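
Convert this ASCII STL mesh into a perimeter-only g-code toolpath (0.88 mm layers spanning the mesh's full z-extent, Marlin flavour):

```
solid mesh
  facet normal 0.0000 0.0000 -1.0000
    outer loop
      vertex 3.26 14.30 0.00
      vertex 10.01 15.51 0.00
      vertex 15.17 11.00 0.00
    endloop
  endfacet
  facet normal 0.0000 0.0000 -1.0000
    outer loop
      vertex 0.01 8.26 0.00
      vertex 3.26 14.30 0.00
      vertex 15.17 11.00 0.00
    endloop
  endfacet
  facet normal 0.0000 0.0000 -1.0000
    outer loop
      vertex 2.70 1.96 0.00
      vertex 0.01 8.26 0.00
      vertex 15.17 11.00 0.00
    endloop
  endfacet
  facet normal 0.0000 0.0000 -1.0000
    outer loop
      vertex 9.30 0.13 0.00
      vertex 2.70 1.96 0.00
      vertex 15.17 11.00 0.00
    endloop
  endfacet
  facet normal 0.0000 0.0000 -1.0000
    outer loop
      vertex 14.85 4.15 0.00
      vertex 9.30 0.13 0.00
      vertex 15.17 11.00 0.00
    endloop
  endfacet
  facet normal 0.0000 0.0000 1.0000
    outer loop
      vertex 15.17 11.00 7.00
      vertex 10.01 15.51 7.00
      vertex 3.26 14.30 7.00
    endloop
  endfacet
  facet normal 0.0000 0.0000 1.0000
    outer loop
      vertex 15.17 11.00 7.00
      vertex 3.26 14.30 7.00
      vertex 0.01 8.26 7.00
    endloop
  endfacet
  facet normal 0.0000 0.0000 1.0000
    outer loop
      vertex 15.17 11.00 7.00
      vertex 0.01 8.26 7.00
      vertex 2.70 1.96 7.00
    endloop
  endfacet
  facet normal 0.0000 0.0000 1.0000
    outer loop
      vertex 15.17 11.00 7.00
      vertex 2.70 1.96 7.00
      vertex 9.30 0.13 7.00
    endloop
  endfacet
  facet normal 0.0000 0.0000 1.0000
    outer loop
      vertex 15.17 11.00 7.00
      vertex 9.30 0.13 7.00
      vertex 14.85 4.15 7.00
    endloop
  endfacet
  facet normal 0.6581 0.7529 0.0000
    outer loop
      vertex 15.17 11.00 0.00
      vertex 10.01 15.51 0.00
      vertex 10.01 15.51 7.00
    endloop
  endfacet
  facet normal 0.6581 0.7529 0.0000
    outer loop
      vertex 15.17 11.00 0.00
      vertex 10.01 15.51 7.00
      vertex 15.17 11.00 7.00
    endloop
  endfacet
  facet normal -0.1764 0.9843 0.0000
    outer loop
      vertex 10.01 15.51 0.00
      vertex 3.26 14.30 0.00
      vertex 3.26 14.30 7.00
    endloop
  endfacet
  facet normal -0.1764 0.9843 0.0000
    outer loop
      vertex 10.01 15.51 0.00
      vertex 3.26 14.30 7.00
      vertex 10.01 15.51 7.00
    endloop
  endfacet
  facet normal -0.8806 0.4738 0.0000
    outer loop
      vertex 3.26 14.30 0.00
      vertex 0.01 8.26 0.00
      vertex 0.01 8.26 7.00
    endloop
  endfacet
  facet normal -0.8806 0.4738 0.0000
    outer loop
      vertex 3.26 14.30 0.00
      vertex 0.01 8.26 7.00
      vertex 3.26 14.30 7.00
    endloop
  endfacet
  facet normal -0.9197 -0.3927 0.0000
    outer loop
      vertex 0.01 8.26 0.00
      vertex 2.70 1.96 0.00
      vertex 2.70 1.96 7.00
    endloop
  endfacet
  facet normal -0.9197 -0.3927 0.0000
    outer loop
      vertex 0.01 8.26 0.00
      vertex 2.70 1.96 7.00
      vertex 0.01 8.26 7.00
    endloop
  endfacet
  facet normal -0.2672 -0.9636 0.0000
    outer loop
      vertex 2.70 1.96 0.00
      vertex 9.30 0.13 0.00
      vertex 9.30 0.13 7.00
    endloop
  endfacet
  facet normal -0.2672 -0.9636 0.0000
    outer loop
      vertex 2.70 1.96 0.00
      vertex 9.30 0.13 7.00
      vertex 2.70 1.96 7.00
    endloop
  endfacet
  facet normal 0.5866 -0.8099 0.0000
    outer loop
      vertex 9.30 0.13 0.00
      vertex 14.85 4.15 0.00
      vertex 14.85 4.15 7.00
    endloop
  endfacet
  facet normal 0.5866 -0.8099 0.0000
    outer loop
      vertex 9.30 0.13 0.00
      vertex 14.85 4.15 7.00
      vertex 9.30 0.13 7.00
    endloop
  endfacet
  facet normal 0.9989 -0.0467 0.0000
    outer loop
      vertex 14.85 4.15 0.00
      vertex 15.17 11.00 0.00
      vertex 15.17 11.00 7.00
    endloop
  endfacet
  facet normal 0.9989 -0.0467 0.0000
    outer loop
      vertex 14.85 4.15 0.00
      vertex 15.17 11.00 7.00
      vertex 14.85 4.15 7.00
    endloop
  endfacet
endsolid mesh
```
; perimeter-only toolpath
G21 ; units = mm
G90 ; absolute positioning
G28 ; home
; layer 1
G0 Z0.88
G0 X15.17 Y11.00
G1 X10.01 Y15.51
G1 X3.26 Y14.30
G1 X0.01 Y8.26
G1 X2.70 Y1.96
G1 X9.30 Y0.13
G1 X14.85 Y4.15
G1 X15.17 Y11.00
; layer 2
G0 Z1.75
G0 X15.17 Y11.00
G1 X10.01 Y15.51
G1 X3.26 Y14.30
G1 X0.01 Y8.26
G1 X2.70 Y1.96
G1 X9.30 Y0.13
G1 X14.85 Y4.15
G1 X15.17 Y11.00
; layer 3
G0 Z2.62
G0 X15.17 Y11.00
G1 X10.01 Y15.51
G1 X3.26 Y14.30
G1 X0.01 Y8.26
G1 X2.70 Y1.96
G1 X9.30 Y0.13
G1 X14.85 Y4.15
G1 X15.17 Y11.00
; layer 4
G0 Z3.50
G0 X15.17 Y11.00
G1 X10.01 Y15.51
G1 X3.26 Y14.30
G1 X0.01 Y8.26
G1 X2.70 Y1.96
G1 X9.30 Y0.13
G1 X14.85 Y4.15
G1 X15.17 Y11.00
; layer 5
G0 Z4.38
G0 X15.17 Y11.00
G1 X10.01 Y15.51
G1 X3.26 Y14.30
G1 X0.01 Y8.26
G1 X2.70 Y1.96
G1 X9.30 Y0.13
G1 X14.85 Y4.15
G1 X15.17 Y11.00
; layer 6
G0 Z5.25
G0 X15.17 Y11.00
G1 X10.01 Y15.51
G1 X3.26 Y14.30
G1 X0.01 Y8.26
G1 X2.70 Y1.96
G1 X9.30 Y0.13
G1 X14.85 Y4.15
G1 X15.17 Y11.00
; layer 7
G0 Z6.12
G0 X15.17 Y11.00
G1 X10.01 Y15.51
G1 X3.26 Y14.30
G1 X0.01 Y8.26
G1 X2.70 Y1.96
G1 X9.30 Y0.13
G1 X14.85 Y4.15
G1 X15.17 Y11.00
; layer 8
G0 Z7.00
G0 X15.17 Y11.00
G1 X10.01 Y15.51
G1 X3.26 Y14.30
G1 X0.01 Y8.26
G1 X2.70 Y1.96
G1 X9.30 Y0.13
G1 X14.85 Y4.15
G1 X15.17 Y11.00
M2 ; end

The solid is a regular 7-sided prism (a cylinder approximated with 7 flat sides), circumscribed radius ≈ 7.9 mm, height ≈ 7 mm. Slicing at Δz = 0.88 mm — 8 equal slices spanning the solid's height, so layer i sits at z = i·h/8 — gives 8 non-empty perimeters. Each is a 7-segment closed polygon; G0 lifts to the layer z and rapids to the start vertex, then G1 traces the edges.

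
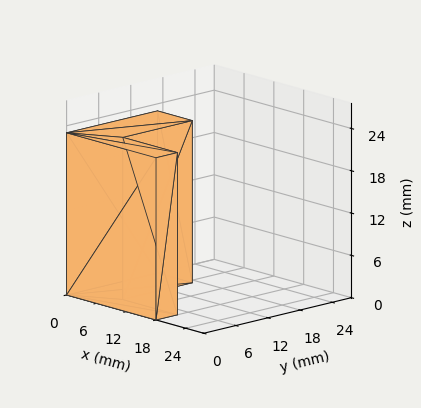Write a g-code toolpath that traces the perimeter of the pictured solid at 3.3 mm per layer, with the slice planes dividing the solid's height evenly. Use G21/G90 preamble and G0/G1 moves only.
Reading the render: the shape is an L-shaped prism: outer 18 × 17 mm, arm thicknesses ≈ 4 mm (horizontal) and 7 mm (vertical), extruded 23 mm in z (dimensions read to the nearest mm from the axis ticks). For the g-code, the solid's height is divided into equal slices at the stated Δz and each level perimeter traced with G1 moves after a G0 lift.

; perimeter-only toolpath
G21 ; units = mm
G90 ; absolute positioning
G28 ; home
; layer 1
G0 Z3.3
G0 X0.0 Y0.0
G1 X18.0 Y0.0
G1 X18.0 Y4.0
G1 X7.0 Y4.0
G1 X7.0 Y17.0
G1 X0.0 Y17.0
G1 X0.0 Y0.0
; layer 2
G0 Z6.6
G0 X0.0 Y0.0
G1 X18.0 Y0.0
G1 X18.0 Y4.0
G1 X7.0 Y4.0
G1 X7.0 Y17.0
G1 X0.0 Y17.0
G1 X0.0 Y0.0
; layer 3
G0 Z9.9
G0 X0.0 Y0.0
G1 X18.0 Y0.0
G1 X18.0 Y4.0
G1 X7.0 Y4.0
G1 X7.0 Y17.0
G1 X0.0 Y17.0
G1 X0.0 Y0.0
; layer 4
G0 Z13.1
G0 X0.0 Y0.0
G1 X18.0 Y0.0
G1 X18.0 Y4.0
G1 X7.0 Y4.0
G1 X7.0 Y17.0
G1 X0.0 Y17.0
G1 X0.0 Y0.0
; layer 5
G0 Z16.4
G0 X0.0 Y0.0
G1 X18.0 Y0.0
G1 X18.0 Y4.0
G1 X7.0 Y4.0
G1 X7.0 Y17.0
G1 X0.0 Y17.0
G1 X0.0 Y0.0
; layer 6
G0 Z19.7
G0 X0.0 Y0.0
G1 X18.0 Y0.0
G1 X18.0 Y4.0
G1 X7.0 Y4.0
G1 X7.0 Y17.0
G1 X0.0 Y17.0
G1 X0.0 Y0.0
; layer 7
G0 Z23.0
G0 X0.0 Y0.0
G1 X18.0 Y0.0
G1 X18.0 Y4.0
G1 X7.0 Y4.0
G1 X7.0 Y17.0
G1 X0.0 Y17.0
G1 X0.0 Y0.0
M2 ; end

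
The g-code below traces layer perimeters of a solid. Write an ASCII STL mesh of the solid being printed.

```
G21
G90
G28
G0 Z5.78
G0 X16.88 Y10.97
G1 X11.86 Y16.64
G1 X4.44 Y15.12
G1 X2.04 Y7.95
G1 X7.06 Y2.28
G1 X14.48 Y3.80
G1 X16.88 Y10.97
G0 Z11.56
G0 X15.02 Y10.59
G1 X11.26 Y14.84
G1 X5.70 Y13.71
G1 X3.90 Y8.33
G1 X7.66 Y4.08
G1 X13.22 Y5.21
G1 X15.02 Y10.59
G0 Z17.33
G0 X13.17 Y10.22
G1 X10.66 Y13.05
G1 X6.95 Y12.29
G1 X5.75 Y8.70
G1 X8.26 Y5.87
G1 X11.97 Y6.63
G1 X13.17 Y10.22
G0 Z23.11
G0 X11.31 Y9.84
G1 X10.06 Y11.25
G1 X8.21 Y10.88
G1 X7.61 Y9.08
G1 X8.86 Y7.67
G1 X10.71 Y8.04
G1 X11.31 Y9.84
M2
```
solid part
  facet normal 0.0000 0.0000 -1.0000
    outer loop
      vertex 3.19 16.54 0.00
      vertex 12.46 18.43 0.00
      vertex 18.73 11.35 0.00
    endloop
  endfacet
  facet normal 0.0000 0.0000 -1.0000
    outer loop
      vertex 0.19 7.57 0.00
      vertex 3.19 16.54 0.00
      vertex 18.73 11.35 0.00
    endloop
  endfacet
  facet normal 0.0000 0.0000 -1.0000
    outer loop
      vertex 6.46 0.49 0.00
      vertex 0.19 7.57 0.00
      vertex 18.73 11.35 0.00
    endloop
  endfacet
  facet normal 0.0000 0.0000 -1.0000
    outer loop
      vertex 15.73 2.38 0.00
      vertex 6.46 0.49 0.00
      vertex 18.73 11.35 0.00
    endloop
  endfacet
  facet normal 0.7202 0.6378 0.2728
    outer loop
      vertex 18.73 11.35 0.00
      vertex 12.46 18.43 0.00
      vertex 9.46 9.46 28.89
    endloop
  endfacet
  facet normal -0.1922 0.9427 0.2727
    outer loop
      vertex 12.46 18.43 0.00
      vertex 3.19 16.54 0.00
      vertex 9.46 9.46 28.89
    endloop
  endfacet
  facet normal -0.9124 0.3051 0.2728
    outer loop
      vertex 3.19 16.54 0.00
      vertex 0.19 7.57 0.00
      vertex 9.46 9.46 28.89
    endloop
  endfacet
  facet normal -0.7202 -0.6378 0.2728
    outer loop
      vertex 0.19 7.57 0.00
      vertex 6.46 0.49 0.00
      vertex 9.46 9.46 28.89
    endloop
  endfacet
  facet normal 0.1922 -0.9427 0.2727
    outer loop
      vertex 6.46 0.49 0.00
      vertex 15.73 2.38 0.00
      vertex 9.46 9.46 28.89
    endloop
  endfacet
  facet normal 0.9124 -0.3051 0.2728
    outer loop
      vertex 15.73 2.38 0.00
      vertex 18.73 11.35 0.00
      vertex 9.46 9.46 28.89
    endloop
  endfacet
endsolid part

The G0 Z moves step by Δz≈5.78 mm. The G1 loops shrink linearly with z, so the solid tapers from its base footprint up to z≈28.9. Closing with a flat bottom cap and the tapered top and triangulating gives 10 facets — a regular 6-sided pyramid, base circumscribed radius ≈ 9.46 mm, apex at z ≈ 28.9 mm.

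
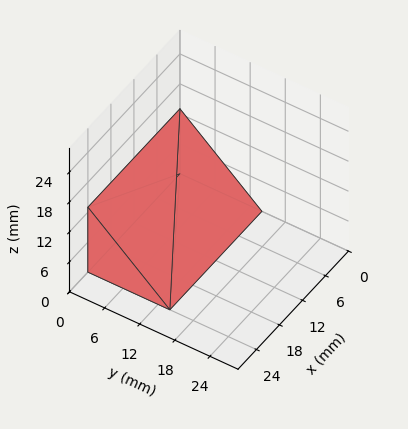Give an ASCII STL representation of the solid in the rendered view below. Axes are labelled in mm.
Reading the render: the shape is a wedge (ramp): 24 × 14 mm base, rising to 13 mm along the y=0 edge and sloping linearly to z=0 at y=14 (dimensions read to the nearest mm from the axis ticks). For the STL, each face is triangulated and given an outward normal.

solid part
  facet normal 0.0000 0.0000 -1.0000
    outer loop
      vertex 24.0 14.0 0.0
      vertex 24.0 0.0 0.0
      vertex 0.0 0.0 0.0
    endloop
  endfacet
  facet normal 0.0000 0.0000 -1.0000
    outer loop
      vertex 0.0 14.0 0.0
      vertex 24.0 14.0 0.0
      vertex 0.0 0.0 0.0
    endloop
  endfacet
  facet normal 0.0000 -1.0000 0.0000
    outer loop
      vertex 0.0 0.0 0.0
      vertex 24.0 0.0 0.0
      vertex 24.0 0.0 13.0
    endloop
  endfacet
  facet normal 0.0000 -1.0000 0.0000
    outer loop
      vertex 0.0 0.0 0.0
      vertex 24.0 0.0 13.0
      vertex 0.0 0.0 13.0
    endloop
  endfacet
  facet normal 0.0000 0.6805 0.7328
    outer loop
      vertex 0.0 0.0 13.0
      vertex 24.0 0.0 13.0
      vertex 24.0 14.0 0.0
    endloop
  endfacet
  facet normal 0.0000 0.6805 0.7328
    outer loop
      vertex 0.0 0.0 13.0
      vertex 24.0 14.0 0.0
      vertex 0.0 14.0 0.0
    endloop
  endfacet
  facet normal -1.0000 0.0000 0.0000
    outer loop
      vertex 0.0 0.0 13.0
      vertex 0.0 14.0 0.0
      vertex 0.0 0.0 0.0
    endloop
  endfacet
  facet normal 1.0000 0.0000 0.0000
    outer loop
      vertex 24.0 0.0 0.0
      vertex 24.0 14.0 0.0
      vertex 24.0 0.0 13.0
    endloop
  endfacet
endsolid part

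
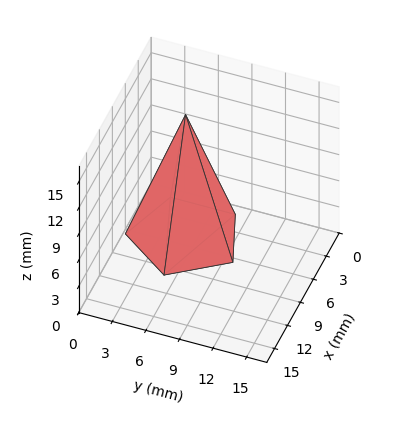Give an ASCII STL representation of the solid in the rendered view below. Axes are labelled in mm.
Reading the render: the shape is a regular 5-sided pyramid, base circumscribed radius ≈ 5 mm, apex at z ≈ 14 mm (dimensions read to the nearest mm from the axis ticks). For the STL, each face is triangulated and given an outward normal.

solid part
  facet normal 0.0000 0.0000 -1.0000
    outer loop
      vertex 1.0 7.9 0.0
      vertex 6.5 9.8 0.0
      vertex 10.0 5.0 0.0
    endloop
  endfacet
  facet normal 0.0000 0.0000 -1.0000
    outer loop
      vertex 1.0 2.1 0.0
      vertex 1.0 7.9 0.0
      vertex 10.0 5.0 0.0
    endloop
  endfacet
  facet normal 0.0000 0.0000 -1.0000
    outer loop
      vertex 6.5 0.2 0.0
      vertex 1.0 2.1 0.0
      vertex 10.0 5.0 0.0
    endloop
  endfacet
  facet normal 0.7763 0.5661 0.2773
    outer loop
      vertex 10.0 5.0 0.0
      vertex 6.5 9.8 0.0
      vertex 5.0 5.0 14.0
    endloop
  endfacet
  facet normal -0.3137 0.9080 0.2777
    outer loop
      vertex 6.5 9.8 0.0
      vertex 1.0 7.9 0.0
      vertex 5.0 5.0 14.0
    endloop
  endfacet
  facet normal -0.9615 0.0000 0.2747
    outer loop
      vertex 1.0 7.9 0.0
      vertex 1.0 2.1 0.0
      vertex 5.0 5.0 14.0
    endloop
  endfacet
  facet normal -0.3137 -0.9080 0.2777
    outer loop
      vertex 1.0 2.1 0.0
      vertex 6.5 0.2 0.0
      vertex 5.0 5.0 14.0
    endloop
  endfacet
  facet normal 0.7763 -0.5661 0.2773
    outer loop
      vertex 6.5 0.2 0.0
      vertex 10.0 5.0 0.0
      vertex 5.0 5.0 14.0
    endloop
  endfacet
endsolid part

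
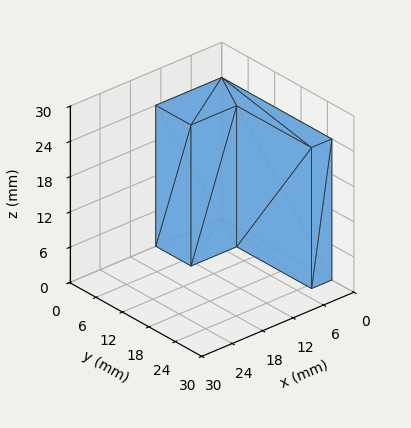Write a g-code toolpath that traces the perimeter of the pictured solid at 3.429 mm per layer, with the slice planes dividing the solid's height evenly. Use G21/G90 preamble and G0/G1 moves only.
Reading the render: the shape is an L-shaped prism: outer 13 × 25 mm, arm thicknesses ≈ 8 mm (horizontal) and 4 mm (vertical), extruded 24 mm in z (dimensions read to the nearest mm from the axis ticks). For the g-code, the solid's height is divided into equal slices at the stated Δz and each level perimeter traced with G1 moves after a G0 lift.

; perimeter-only toolpath
G21 ; units = mm
G90 ; absolute positioning
G28 ; home
; layer 1
G0 Z3.429
G0 X0.000 Y0.000
G1 X13.000 Y0.000
G1 X13.000 Y8.000
G1 X4.000 Y8.000
G1 X4.000 Y25.000
G1 X0.000 Y25.000
G1 X0.000 Y0.000
; layer 2
G0 Z6.857
G0 X0.000 Y0.000
G1 X13.000 Y0.000
G1 X13.000 Y8.000
G1 X4.000 Y8.000
G1 X4.000 Y25.000
G1 X0.000 Y25.000
G1 X0.000 Y0.000
; layer 3
G0 Z10.286
G0 X0.000 Y0.000
G1 X13.000 Y0.000
G1 X13.000 Y8.000
G1 X4.000 Y8.000
G1 X4.000 Y25.000
G1 X0.000 Y25.000
G1 X0.000 Y0.000
; layer 4
G0 Z13.714
G0 X0.000 Y0.000
G1 X13.000 Y0.000
G1 X13.000 Y8.000
G1 X4.000 Y8.000
G1 X4.000 Y25.000
G1 X0.000 Y25.000
G1 X0.000 Y0.000
; layer 5
G0 Z17.143
G0 X0.000 Y0.000
G1 X13.000 Y0.000
G1 X13.000 Y8.000
G1 X4.000 Y8.000
G1 X4.000 Y25.000
G1 X0.000 Y25.000
G1 X0.000 Y0.000
; layer 6
G0 Z20.571
G0 X0.000 Y0.000
G1 X13.000 Y0.000
G1 X13.000 Y8.000
G1 X4.000 Y8.000
G1 X4.000 Y25.000
G1 X0.000 Y25.000
G1 X0.000 Y0.000
; layer 7
G0 Z24.000
G0 X0.000 Y0.000
G1 X13.000 Y0.000
G1 X13.000 Y8.000
G1 X4.000 Y8.000
G1 X4.000 Y25.000
G1 X0.000 Y25.000
G1 X0.000 Y0.000
M2 ; end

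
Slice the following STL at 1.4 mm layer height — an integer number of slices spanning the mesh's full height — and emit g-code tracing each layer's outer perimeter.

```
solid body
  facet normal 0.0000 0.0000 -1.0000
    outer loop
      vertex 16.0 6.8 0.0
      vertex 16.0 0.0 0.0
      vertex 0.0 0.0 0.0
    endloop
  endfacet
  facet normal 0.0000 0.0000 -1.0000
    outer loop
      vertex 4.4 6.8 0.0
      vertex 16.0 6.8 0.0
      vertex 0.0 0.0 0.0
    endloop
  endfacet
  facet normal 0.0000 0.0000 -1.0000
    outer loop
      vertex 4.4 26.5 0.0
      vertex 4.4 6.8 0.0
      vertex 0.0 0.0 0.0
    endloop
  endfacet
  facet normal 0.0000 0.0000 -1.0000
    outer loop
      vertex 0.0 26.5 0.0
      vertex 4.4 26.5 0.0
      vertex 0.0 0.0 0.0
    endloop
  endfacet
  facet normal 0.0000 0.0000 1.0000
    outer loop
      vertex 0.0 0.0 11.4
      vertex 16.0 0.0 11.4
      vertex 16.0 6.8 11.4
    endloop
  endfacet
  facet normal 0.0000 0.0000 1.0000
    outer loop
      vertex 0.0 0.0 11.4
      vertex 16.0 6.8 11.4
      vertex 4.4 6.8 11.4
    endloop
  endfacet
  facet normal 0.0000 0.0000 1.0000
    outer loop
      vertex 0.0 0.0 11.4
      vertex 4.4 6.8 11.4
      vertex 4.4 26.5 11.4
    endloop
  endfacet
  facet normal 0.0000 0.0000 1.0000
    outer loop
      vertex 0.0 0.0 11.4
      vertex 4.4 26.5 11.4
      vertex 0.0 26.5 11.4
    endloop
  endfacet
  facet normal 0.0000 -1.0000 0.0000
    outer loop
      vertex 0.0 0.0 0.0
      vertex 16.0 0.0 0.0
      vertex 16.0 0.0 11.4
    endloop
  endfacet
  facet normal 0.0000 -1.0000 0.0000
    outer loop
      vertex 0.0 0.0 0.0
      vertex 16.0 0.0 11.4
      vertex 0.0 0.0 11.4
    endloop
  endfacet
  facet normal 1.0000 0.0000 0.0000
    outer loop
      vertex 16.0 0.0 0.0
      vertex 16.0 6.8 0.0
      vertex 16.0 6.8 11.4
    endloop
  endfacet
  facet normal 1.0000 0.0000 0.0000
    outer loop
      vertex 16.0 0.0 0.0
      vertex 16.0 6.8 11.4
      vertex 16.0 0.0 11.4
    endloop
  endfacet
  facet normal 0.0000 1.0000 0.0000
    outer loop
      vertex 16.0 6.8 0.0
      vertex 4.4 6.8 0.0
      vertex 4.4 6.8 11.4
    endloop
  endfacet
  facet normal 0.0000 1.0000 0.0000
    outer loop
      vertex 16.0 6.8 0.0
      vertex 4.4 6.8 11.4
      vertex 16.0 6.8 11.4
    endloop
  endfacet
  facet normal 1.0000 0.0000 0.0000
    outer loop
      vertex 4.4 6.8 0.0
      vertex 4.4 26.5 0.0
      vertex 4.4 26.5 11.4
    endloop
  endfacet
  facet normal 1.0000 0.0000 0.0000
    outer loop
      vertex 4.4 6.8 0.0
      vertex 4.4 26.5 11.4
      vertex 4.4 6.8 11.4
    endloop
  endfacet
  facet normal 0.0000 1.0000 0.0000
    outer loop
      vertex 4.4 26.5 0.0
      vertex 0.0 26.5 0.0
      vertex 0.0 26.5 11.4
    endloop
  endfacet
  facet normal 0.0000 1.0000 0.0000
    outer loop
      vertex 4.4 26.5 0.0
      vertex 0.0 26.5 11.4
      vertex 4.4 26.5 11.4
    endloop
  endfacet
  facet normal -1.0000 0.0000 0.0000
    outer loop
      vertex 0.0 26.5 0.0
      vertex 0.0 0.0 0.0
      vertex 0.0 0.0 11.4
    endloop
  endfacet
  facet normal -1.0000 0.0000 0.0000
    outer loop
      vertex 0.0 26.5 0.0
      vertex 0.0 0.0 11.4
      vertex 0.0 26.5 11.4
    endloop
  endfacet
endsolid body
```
; perimeter-only toolpath
G21 ; units = mm
G90 ; absolute positioning
G28 ; home
; layer 1
G0 Z1.4
G0 X0.0 Y0.0
G1 X16.0 Y0.0
G1 X16.0 Y6.8
G1 X4.4 Y6.8
G1 X4.4 Y26.5
G1 X0.0 Y26.5
G1 X0.0 Y0.0
; layer 2
G0 Z2.9
G0 X0.0 Y0.0
G1 X16.0 Y0.0
G1 X16.0 Y6.8
G1 X4.4 Y6.8
G1 X4.4 Y26.5
G1 X0.0 Y26.5
G1 X0.0 Y0.0
; layer 3
G0 Z4.3
G0 X0.0 Y0.0
G1 X16.0 Y0.0
G1 X16.0 Y6.8
G1 X4.4 Y6.8
G1 X4.4 Y26.5
G1 X0.0 Y26.5
G1 X0.0 Y0.0
; layer 4
G0 Z5.7
G0 X0.0 Y0.0
G1 X16.0 Y0.0
G1 X16.0 Y6.8
G1 X4.4 Y6.8
G1 X4.4 Y26.5
G1 X0.0 Y26.5
G1 X0.0 Y0.0
; layer 5
G0 Z7.1
G0 X0.0 Y0.0
G1 X16.0 Y0.0
G1 X16.0 Y6.8
G1 X4.4 Y6.8
G1 X4.4 Y26.5
G1 X0.0 Y26.5
G1 X0.0 Y0.0
; layer 6
G0 Z8.6
G0 X0.0 Y0.0
G1 X16.0 Y0.0
G1 X16.0 Y6.8
G1 X4.4 Y6.8
G1 X4.4 Y26.5
G1 X0.0 Y26.5
G1 X0.0 Y0.0
; layer 7
G0 Z10.0
G0 X0.0 Y0.0
G1 X16.0 Y0.0
G1 X16.0 Y6.8
G1 X4.4 Y6.8
G1 X4.4 Y26.5
G1 X0.0 Y26.5
G1 X0.0 Y0.0
; layer 8
G0 Z11.4
G0 X0.0 Y0.0
G1 X16.0 Y0.0
G1 X16.0 Y6.8
G1 X4.4 Y6.8
G1 X4.4 Y26.5
G1 X0.0 Y26.5
G1 X0.0 Y0.0
M2 ; end

The solid is an L-shaped prism: outer 16 × 26.5 mm, arm thicknesses ≈ 6.8 mm (horizontal) and 4.4 mm (vertical), extruded 11.4 mm in z. Slicing at Δz = 1.4 mm — 8 equal slices spanning the solid's height, so layer i sits at z = i·h/8 — gives 8 non-empty perimeters. Each is a 6-segment closed polygon; G0 lifts to the layer z and rapids to the start vertex, then G1 traces the edges.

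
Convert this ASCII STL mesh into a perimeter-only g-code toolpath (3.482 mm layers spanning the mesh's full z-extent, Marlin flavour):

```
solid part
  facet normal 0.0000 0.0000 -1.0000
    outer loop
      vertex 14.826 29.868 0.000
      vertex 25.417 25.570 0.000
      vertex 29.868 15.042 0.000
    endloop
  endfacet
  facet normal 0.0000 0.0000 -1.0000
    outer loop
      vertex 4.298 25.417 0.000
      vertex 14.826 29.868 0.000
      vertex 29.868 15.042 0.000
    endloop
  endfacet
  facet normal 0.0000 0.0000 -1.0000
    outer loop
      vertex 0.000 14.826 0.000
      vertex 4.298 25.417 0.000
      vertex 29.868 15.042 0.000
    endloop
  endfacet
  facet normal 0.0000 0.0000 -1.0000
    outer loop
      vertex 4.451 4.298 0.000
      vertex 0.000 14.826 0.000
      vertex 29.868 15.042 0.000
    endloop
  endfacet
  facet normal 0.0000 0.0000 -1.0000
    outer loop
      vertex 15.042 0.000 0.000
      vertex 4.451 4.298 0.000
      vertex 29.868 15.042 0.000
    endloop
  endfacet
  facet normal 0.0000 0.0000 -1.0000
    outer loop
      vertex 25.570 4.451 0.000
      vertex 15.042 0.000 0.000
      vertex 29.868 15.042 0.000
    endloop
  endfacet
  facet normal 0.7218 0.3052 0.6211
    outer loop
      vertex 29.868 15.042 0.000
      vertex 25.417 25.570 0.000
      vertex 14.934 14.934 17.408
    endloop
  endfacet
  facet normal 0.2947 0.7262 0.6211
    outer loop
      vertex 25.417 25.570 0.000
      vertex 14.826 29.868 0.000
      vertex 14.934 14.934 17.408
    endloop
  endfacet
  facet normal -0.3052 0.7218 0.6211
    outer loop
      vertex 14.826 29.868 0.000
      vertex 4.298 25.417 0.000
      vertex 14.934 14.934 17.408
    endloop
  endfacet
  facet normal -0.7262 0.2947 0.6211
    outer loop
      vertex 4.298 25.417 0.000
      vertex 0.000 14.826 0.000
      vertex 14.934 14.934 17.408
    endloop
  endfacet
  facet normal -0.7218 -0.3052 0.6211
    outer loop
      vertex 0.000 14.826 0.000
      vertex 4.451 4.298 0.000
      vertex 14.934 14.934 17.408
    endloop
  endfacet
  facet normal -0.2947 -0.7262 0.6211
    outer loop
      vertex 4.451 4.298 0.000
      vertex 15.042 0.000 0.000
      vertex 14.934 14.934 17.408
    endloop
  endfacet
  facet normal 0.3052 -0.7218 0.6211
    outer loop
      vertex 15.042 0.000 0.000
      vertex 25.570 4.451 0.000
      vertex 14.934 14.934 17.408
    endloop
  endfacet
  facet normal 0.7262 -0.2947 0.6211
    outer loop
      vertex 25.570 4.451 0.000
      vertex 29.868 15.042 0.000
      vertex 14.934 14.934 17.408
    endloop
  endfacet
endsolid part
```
; perimeter-only toolpath
G21 ; units = mm
G90 ; absolute positioning
G28 ; home
; layer 1
G0 Z3.482
G0 X26.881 Y15.020
G1 X23.320 Y23.443
G1 X14.848 Y26.881
G1 X6.425 Y23.320
G1 X2.987 Y14.848
G1 X6.548 Y6.425
G1 X15.020 Y2.987
G1 X23.443 Y6.548
G1 X26.881 Y15.020
; layer 2
G0 Z6.963
G0 X23.894 Y14.999
G1 X21.224 Y21.316
G1 X14.869 Y23.894
G1 X8.552 Y21.224
G1 X5.974 Y14.869
G1 X8.644 Y8.552
G1 X14.999 Y5.974
G1 X21.316 Y8.644
G1 X23.894 Y14.999
; layer 3
G0 Z10.445
G0 X20.908 Y14.977
G1 X19.127 Y19.188
G1 X14.891 Y20.908
G1 X10.680 Y19.127
G1 X8.960 Y14.891
G1 X10.741 Y10.680
G1 X14.977 Y8.960
G1 X19.188 Y10.741
G1 X20.908 Y14.977
; layer 4
G0 Z13.926
G0 X17.921 Y14.956
G1 X17.031 Y17.061
G1 X14.912 Y17.921
G1 X12.807 Y17.031
G1 X11.947 Y14.912
G1 X12.837 Y12.807
G1 X14.956 Y11.947
G1 X17.061 Y12.837
G1 X17.921 Y14.956
M2 ; end

The solid is a regular 8-sided pyramid, base circumscribed radius ≈ 14.9 mm, apex at z ≈ 17.4 mm. Slicing at Δz = 3.482 mm — 5 equal slices spanning the solid's height, so layer i sits at z = i·h/5 — gives 4 non-empty perimeters. Each is a 8-segment closed polygon; G0 lifts to the layer z and rapids to the start vertex, then G1 traces the edges. The cross-section shrinks linearly with z (the slice at the apex is degenerate and omitted).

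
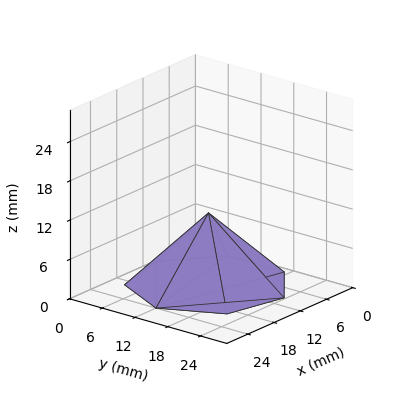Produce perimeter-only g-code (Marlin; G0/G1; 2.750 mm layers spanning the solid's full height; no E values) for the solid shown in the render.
Reading the render: the shape is a regular 7-sided pyramid, base circumscribed radius ≈ 12 mm, apex at z ≈ 11 mm (dimensions read to the nearest mm from the axis ticks). For the g-code, the solid's height is divided into equal slices at the stated Δz and each level perimeter traced with G1 moves after a G0 lift.

; perimeter-only toolpath
G21 ; units = mm
G90 ; absolute positioning
G28 ; home
; layer 1
G0 Z2.750
G0 X21.000 Y12.000
G1 X17.611 Y19.037
G1 X9.998 Y20.774
G1 X3.891 Y15.905
G1 X3.891 Y8.095
G1 X9.998 Y3.226
G1 X17.611 Y4.963
G1 X21.000 Y12.000
; layer 2
G0 Z5.500
G0 X18.000 Y12.000
G1 X15.741 Y16.691
G1 X10.665 Y17.849
G1 X6.594 Y14.604
G1 X6.594 Y9.396
G1 X10.665 Y6.151
G1 X15.741 Y7.309
G1 X18.000 Y12.000
; layer 3
G0 Z8.250
G0 X15.000 Y12.000
G1 X13.870 Y14.346
G1 X11.332 Y14.925
G1 X9.297 Y13.302
G1 X9.297 Y10.698
G1 X11.332 Y9.075
G1 X13.870 Y9.655
G1 X15.000 Y12.000
M2 ; end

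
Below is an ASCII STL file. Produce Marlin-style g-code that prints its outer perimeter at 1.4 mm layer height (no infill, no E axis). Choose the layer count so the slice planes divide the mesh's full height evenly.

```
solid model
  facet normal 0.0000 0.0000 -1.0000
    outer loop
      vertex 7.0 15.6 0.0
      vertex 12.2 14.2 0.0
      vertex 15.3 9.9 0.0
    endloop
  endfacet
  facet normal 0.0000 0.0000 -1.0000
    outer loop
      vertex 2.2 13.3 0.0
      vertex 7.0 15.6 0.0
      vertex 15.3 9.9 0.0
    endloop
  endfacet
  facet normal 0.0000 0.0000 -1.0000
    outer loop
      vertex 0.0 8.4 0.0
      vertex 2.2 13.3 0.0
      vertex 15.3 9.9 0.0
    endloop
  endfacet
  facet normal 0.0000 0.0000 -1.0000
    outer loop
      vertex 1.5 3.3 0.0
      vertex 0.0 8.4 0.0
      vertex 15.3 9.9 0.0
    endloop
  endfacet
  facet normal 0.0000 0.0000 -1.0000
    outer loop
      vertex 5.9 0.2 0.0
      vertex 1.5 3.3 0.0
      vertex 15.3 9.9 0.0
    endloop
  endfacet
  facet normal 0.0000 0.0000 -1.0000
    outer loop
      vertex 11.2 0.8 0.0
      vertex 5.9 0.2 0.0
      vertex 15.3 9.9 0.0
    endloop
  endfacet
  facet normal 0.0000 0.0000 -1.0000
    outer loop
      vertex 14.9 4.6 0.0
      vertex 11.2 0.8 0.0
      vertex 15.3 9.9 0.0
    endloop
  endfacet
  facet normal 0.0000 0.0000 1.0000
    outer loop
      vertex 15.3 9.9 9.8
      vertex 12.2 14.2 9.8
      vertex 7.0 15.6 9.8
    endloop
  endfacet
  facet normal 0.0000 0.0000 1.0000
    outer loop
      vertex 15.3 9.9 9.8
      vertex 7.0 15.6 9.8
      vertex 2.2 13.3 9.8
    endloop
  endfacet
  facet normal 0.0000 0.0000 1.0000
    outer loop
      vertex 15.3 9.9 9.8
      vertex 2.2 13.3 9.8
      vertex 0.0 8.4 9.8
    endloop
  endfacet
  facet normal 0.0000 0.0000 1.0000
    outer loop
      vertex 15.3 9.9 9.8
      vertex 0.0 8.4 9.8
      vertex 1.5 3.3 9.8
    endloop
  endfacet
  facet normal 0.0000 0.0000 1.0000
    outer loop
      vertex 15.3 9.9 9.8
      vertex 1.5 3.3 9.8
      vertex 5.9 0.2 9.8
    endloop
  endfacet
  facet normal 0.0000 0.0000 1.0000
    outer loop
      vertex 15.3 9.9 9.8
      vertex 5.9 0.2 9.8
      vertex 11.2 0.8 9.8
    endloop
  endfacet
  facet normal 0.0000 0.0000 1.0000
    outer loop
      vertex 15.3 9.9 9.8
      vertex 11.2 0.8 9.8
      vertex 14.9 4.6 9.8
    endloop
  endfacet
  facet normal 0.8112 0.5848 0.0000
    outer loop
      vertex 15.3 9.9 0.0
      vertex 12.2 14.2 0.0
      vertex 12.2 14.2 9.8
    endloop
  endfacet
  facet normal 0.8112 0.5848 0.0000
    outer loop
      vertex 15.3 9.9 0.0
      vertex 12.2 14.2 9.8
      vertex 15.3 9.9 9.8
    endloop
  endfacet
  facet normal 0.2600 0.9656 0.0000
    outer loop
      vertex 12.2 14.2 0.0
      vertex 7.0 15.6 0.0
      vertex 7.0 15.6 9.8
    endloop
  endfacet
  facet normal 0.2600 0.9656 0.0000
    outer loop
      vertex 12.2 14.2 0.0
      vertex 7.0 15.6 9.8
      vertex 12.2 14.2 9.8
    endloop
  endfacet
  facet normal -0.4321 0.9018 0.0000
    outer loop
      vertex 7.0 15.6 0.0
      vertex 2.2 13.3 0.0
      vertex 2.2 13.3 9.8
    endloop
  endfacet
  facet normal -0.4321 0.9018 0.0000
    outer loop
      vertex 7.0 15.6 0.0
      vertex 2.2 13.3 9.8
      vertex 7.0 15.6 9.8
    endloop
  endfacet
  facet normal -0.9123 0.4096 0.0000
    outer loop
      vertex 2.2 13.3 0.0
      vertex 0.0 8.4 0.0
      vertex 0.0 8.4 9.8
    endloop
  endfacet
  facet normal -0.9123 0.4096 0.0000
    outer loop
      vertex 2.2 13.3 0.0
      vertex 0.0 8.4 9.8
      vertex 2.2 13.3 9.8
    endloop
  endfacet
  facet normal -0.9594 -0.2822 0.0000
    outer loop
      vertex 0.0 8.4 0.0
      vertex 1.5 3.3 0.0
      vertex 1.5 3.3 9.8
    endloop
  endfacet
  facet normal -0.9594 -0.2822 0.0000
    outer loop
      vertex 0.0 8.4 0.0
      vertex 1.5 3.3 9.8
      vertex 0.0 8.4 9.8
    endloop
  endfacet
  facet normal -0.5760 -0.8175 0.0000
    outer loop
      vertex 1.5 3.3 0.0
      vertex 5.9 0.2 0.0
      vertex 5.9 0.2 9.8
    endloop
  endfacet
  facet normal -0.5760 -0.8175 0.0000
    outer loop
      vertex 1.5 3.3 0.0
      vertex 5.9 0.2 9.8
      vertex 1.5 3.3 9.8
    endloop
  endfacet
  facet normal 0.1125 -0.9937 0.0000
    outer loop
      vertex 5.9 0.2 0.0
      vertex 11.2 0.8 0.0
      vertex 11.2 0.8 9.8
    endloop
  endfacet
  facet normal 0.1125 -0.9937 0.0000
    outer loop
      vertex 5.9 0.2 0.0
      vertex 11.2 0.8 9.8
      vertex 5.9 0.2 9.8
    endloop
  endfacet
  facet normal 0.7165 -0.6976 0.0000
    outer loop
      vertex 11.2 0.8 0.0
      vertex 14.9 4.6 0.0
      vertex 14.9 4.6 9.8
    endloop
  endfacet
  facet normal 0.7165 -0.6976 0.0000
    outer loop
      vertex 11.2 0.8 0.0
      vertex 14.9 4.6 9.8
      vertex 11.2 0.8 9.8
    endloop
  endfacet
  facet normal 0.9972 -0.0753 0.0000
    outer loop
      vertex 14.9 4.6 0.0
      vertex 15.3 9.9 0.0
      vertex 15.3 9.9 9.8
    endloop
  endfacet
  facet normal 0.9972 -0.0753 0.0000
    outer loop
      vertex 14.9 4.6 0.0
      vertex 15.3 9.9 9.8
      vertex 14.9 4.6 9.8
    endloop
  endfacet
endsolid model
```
; perimeter-only toolpath
G21 ; units = mm
G90 ; absolute positioning
G28 ; home
; layer 1
G0 Z1.4
G0 X15.3 Y9.9
G1 X12.2 Y14.2
G1 X7.0 Y15.6
G1 X2.2 Y13.3
G1 X0.0 Y8.4
G1 X1.5 Y3.3
G1 X5.9 Y0.2
G1 X11.2 Y0.8
G1 X14.9 Y4.6
G1 X15.3 Y9.9
; layer 2
G0 Z2.8
G0 X15.3 Y9.9
G1 X12.2 Y14.2
G1 X7.0 Y15.6
G1 X2.2 Y13.3
G1 X0.0 Y8.4
G1 X1.5 Y3.3
G1 X5.9 Y0.2
G1 X11.2 Y0.8
G1 X14.9 Y4.6
G1 X15.3 Y9.9
; layer 3
G0 Z4.2
G0 X15.3 Y9.9
G1 X12.2 Y14.2
G1 X7.0 Y15.6
G1 X2.2 Y13.3
G1 X0.0 Y8.4
G1 X1.5 Y3.3
G1 X5.9 Y0.2
G1 X11.2 Y0.8
G1 X14.9 Y4.6
G1 X15.3 Y9.9
; layer 4
G0 Z5.6
G0 X15.3 Y9.9
G1 X12.2 Y14.2
G1 X7.0 Y15.6
G1 X2.2 Y13.3
G1 X0.0 Y8.4
G1 X1.5 Y3.3
G1 X5.9 Y0.2
G1 X11.2 Y0.8
G1 X14.9 Y4.6
G1 X15.3 Y9.9
; layer 5
G0 Z7.0
G0 X15.3 Y9.9
G1 X12.2 Y14.2
G1 X7.0 Y15.6
G1 X2.2 Y13.3
G1 X0.0 Y8.4
G1 X1.5 Y3.3
G1 X5.9 Y0.2
G1 X11.2 Y0.8
G1 X14.9 Y4.6
G1 X15.3 Y9.9
; layer 6
G0 Z8.4
G0 X15.3 Y9.9
G1 X12.2 Y14.2
G1 X7.0 Y15.6
G1 X2.2 Y13.3
G1 X0.0 Y8.4
G1 X1.5 Y3.3
G1 X5.9 Y0.2
G1 X11.2 Y0.8
G1 X14.9 Y4.6
G1 X15.3 Y9.9
; layer 7
G0 Z9.8
G0 X15.3 Y9.9
G1 X12.2 Y14.2
G1 X7.0 Y15.6
G1 X2.2 Y13.3
G1 X0.0 Y8.4
G1 X1.5 Y3.3
G1 X5.9 Y0.2
G1 X11.2 Y0.8
G1 X14.9 Y4.6
G1 X15.3 Y9.9
M2 ; end

The solid is a regular 9-sided prism (a cylinder approximated with 9 flat sides), circumscribed radius ≈ 7.8 mm, height ≈ 9.8 mm. Slicing at Δz = 1.4 mm — 7 equal slices spanning the solid's height, so layer i sits at z = i·h/7 — gives 7 non-empty perimeters. Each is a 9-segment closed polygon; G0 lifts to the layer z and rapids to the start vertex, then G1 traces the edges.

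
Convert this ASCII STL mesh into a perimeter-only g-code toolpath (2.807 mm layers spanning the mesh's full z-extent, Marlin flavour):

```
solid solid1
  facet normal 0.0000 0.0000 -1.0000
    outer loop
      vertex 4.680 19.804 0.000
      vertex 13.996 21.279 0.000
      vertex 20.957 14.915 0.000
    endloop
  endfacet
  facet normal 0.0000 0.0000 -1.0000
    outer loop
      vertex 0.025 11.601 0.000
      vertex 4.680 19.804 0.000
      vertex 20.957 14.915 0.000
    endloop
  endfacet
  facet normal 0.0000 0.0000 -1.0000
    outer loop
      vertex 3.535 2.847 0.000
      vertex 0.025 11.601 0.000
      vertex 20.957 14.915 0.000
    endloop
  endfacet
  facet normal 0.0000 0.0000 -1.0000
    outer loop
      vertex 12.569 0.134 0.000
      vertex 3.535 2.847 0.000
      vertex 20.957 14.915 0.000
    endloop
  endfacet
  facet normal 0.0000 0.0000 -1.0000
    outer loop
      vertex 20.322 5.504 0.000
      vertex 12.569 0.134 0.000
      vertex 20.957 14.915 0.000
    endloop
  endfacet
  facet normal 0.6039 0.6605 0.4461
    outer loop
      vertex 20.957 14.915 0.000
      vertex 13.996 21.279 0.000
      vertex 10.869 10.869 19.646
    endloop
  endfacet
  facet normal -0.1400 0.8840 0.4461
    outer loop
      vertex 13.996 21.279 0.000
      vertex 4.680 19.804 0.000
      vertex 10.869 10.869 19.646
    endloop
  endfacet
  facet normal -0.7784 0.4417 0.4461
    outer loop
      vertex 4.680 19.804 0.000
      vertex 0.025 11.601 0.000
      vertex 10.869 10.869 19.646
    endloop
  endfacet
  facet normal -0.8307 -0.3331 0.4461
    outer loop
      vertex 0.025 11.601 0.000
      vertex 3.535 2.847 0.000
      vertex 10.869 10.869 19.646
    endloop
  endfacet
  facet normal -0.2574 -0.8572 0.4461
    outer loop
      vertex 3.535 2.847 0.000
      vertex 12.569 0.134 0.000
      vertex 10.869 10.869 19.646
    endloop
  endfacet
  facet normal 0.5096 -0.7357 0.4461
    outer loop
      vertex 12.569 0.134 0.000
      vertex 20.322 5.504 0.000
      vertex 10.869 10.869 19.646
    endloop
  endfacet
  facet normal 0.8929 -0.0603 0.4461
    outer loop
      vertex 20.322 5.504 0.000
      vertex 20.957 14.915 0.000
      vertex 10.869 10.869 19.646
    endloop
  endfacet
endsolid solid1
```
; perimeter-only toolpath
G21 ; units = mm
G90 ; absolute positioning
G28 ; home
; layer 1
G0 Z2.807
G0 X19.516 Y14.337
G1 X13.549 Y19.792
G1 X5.564 Y18.528
G1 X1.574 Y11.496
G1 X4.583 Y3.993
G1 X12.326 Y1.668
G1 X18.972 Y6.270
G1 X19.516 Y14.337
; layer 2
G0 Z5.613
G0 X18.075 Y13.759
G1 X13.103 Y18.305
G1 X6.448 Y17.251
G1 X3.123 Y11.392
G1 X5.630 Y5.139
G1 X12.083 Y3.201
G1 X17.621 Y7.037
G1 X18.075 Y13.759
; layer 3
G0 Z8.420
G0 X16.634 Y13.181
G1 X12.656 Y16.818
G1 X7.332 Y15.975
G1 X4.672 Y11.287
G1 X6.678 Y6.285
G1 X11.840 Y4.735
G1 X16.271 Y7.803
G1 X16.634 Y13.181
; layer 4
G0 Z11.226
G0 X15.192 Y12.603
G1 X12.209 Y15.330
G1 X8.217 Y14.698
G1 X6.222 Y11.183
G1 X7.726 Y7.431
G1 X11.598 Y6.268
G1 X14.920 Y8.570
G1 X15.192 Y12.603
; layer 5
G0 Z14.033
G0 X13.751 Y12.025
G1 X11.762 Y13.843
G1 X9.101 Y13.422
G1 X7.771 Y11.078
G1 X8.774 Y8.577
G1 X11.355 Y7.802
G1 X13.570 Y9.336
G1 X13.751 Y12.025
; layer 6
G0 Z16.839
G0 X12.310 Y11.447
G1 X11.316 Y12.356
G1 X9.985 Y12.145
G1 X9.320 Y10.974
G1 X9.821 Y9.723
G1 X11.112 Y9.335
G1 X12.219 Y10.103
G1 X12.310 Y11.447
M2 ; end

The solid is a regular 7-sided pyramid, base circumscribed radius ≈ 10.9 mm, apex at z ≈ 19.6 mm. Slicing at Δz = 2.807 mm — 7 equal slices spanning the solid's height, so layer i sits at z = i·h/7 — gives 6 non-empty perimeters. Each is a 7-segment closed polygon; G0 lifts to the layer z and rapids to the start vertex, then G1 traces the edges. The cross-section shrinks linearly with z (the slice at the apex is degenerate and omitted).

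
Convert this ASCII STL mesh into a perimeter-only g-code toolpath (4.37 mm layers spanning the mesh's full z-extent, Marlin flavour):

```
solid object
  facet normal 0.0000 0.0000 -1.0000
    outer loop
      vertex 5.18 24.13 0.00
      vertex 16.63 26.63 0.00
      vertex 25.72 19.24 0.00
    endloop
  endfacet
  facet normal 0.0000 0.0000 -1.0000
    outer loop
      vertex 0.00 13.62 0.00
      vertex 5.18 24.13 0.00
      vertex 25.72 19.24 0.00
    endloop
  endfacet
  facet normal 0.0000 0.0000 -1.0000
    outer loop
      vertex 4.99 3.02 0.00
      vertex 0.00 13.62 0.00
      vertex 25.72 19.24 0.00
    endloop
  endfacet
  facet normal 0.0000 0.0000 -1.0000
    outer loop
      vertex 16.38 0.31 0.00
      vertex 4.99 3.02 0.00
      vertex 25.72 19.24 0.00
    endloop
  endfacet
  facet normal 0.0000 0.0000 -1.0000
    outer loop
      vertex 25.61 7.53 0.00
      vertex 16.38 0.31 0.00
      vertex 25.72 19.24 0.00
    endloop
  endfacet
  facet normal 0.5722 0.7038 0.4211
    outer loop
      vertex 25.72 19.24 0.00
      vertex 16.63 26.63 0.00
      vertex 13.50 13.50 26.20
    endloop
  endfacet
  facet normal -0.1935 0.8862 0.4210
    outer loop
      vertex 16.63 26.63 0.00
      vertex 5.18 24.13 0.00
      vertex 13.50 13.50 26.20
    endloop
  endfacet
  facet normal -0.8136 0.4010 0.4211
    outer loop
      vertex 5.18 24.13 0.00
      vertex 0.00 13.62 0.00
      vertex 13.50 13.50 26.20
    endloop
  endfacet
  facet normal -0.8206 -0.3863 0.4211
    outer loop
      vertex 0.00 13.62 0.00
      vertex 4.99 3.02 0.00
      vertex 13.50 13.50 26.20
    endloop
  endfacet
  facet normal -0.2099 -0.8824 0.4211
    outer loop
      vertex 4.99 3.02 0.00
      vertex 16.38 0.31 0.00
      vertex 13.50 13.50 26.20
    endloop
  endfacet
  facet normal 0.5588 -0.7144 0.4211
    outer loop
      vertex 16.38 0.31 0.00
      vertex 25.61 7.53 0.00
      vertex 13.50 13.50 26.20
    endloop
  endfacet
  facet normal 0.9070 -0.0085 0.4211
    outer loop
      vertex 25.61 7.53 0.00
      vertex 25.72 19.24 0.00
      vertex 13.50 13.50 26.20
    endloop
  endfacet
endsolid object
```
; perimeter-only toolpath
G21 ; units = mm
G90 ; absolute positioning
G28 ; home
; layer 1
G0 Z4.37
G0 X23.68 Y18.28
G1 X16.11 Y24.44
G1 X6.57 Y22.36
G1 X2.25 Y13.60
G1 X6.41 Y4.77
G1 X15.90 Y2.51
G1 X23.59 Y8.53
G1 X23.68 Y18.28
; layer 2
G0 Z8.73
G0 X21.65 Y17.33
G1 X15.59 Y22.25
G1 X7.95 Y20.59
G1 X4.50 Y13.58
G1 X7.83 Y6.51
G1 X15.42 Y4.71
G1 X21.57 Y9.52
G1 X21.65 Y17.33
; layer 3
G0 Z13.10
G0 X19.61 Y16.37
G1 X15.06 Y20.06
G1 X9.34 Y18.81
G1 X6.75 Y13.56
G1 X9.25 Y8.26
G1 X14.94 Y6.91
G1 X19.55 Y10.52
G1 X19.61 Y16.37
; layer 4
G0 Z17.47
G0 X17.57 Y15.41
G1 X14.54 Y17.88
G1 X10.73 Y17.04
G1 X9.00 Y13.54
G1 X10.66 Y10.01
G1 X14.46 Y9.10
G1 X17.54 Y11.51
G1 X17.57 Y15.41
; layer 5
G0 Z21.83
G0 X15.54 Y14.46
G1 X14.02 Y15.69
G1 X12.11 Y15.27
G1 X11.25 Y13.52
G1 X12.08 Y11.75
G1 X13.98 Y11.30
G1 X15.52 Y12.50
G1 X15.54 Y14.46
M2 ; end

The solid is a regular 7-sided pyramid, base circumscribed radius ≈ 13.5 mm, apex at z ≈ 26.2 mm. Slicing at Δz = 4.37 mm — 6 equal slices spanning the solid's height, so layer i sits at z = i·h/6 — gives 5 non-empty perimeters. Each is a 7-segment closed polygon; G0 lifts to the layer z and rapids to the start vertex, then G1 traces the edges. The cross-section shrinks linearly with z (the slice at the apex is degenerate and omitted).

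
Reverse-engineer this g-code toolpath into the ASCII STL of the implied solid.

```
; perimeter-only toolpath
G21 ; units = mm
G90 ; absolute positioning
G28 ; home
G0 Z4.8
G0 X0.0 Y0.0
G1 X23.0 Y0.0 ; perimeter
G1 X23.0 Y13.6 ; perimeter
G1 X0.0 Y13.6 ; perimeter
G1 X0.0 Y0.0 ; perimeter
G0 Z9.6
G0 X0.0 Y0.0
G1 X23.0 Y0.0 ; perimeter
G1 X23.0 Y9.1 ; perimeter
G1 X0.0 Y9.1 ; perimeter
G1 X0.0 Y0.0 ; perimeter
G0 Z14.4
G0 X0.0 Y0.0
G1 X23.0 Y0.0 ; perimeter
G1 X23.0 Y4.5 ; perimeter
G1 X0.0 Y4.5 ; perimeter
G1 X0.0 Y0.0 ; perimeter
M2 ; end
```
solid part
  facet normal 0.0000 0.0000 -1.0000
    outer loop
      vertex 23.0 18.2 0.0
      vertex 23.0 0.0 0.0
      vertex 0.0 0.0 0.0
    endloop
  endfacet
  facet normal 0.0000 0.0000 -1.0000
    outer loop
      vertex 0.0 18.2 0.0
      vertex 23.0 18.2 0.0
      vertex 0.0 0.0 0.0
    endloop
  endfacet
  facet normal 0.0000 -1.0000 0.0000
    outer loop
      vertex 0.0 0.0 0.0
      vertex 23.0 0.0 0.0
      vertex 23.0 0.0 19.2
    endloop
  endfacet
  facet normal 0.0000 -1.0000 0.0000
    outer loop
      vertex 0.0 0.0 0.0
      vertex 23.0 0.0 19.2
      vertex 0.0 0.0 19.2
    endloop
  endfacet
  facet normal 0.0000 0.7258 0.6880
    outer loop
      vertex 0.0 0.0 19.2
      vertex 23.0 0.0 19.2
      vertex 23.0 18.2 0.0
    endloop
  endfacet
  facet normal 0.0000 0.7258 0.6880
    outer loop
      vertex 0.0 0.0 19.2
      vertex 23.0 18.2 0.0
      vertex 0.0 18.2 0.0
    endloop
  endfacet
  facet normal -1.0000 0.0000 0.0000
    outer loop
      vertex 0.0 0.0 19.2
      vertex 0.0 18.2 0.0
      vertex 0.0 0.0 0.0
    endloop
  endfacet
  facet normal 1.0000 0.0000 0.0000
    outer loop
      vertex 23.0 0.0 0.0
      vertex 23.0 18.2 0.0
      vertex 23.0 0.0 19.2
    endloop
  endfacet
endsolid part

The G0 Z moves step by Δz≈4.8 mm. The G1 loops shrink linearly with z, so the solid tapers from its base footprint up to z≈19.2. Closing with a flat bottom cap and the tapered top and triangulating gives 8 facets — a wedge (ramp): 23 × 18.2 mm base, rising to 19.2 mm along the y=0 edge and sloping linearly to z=0 at y=18.2.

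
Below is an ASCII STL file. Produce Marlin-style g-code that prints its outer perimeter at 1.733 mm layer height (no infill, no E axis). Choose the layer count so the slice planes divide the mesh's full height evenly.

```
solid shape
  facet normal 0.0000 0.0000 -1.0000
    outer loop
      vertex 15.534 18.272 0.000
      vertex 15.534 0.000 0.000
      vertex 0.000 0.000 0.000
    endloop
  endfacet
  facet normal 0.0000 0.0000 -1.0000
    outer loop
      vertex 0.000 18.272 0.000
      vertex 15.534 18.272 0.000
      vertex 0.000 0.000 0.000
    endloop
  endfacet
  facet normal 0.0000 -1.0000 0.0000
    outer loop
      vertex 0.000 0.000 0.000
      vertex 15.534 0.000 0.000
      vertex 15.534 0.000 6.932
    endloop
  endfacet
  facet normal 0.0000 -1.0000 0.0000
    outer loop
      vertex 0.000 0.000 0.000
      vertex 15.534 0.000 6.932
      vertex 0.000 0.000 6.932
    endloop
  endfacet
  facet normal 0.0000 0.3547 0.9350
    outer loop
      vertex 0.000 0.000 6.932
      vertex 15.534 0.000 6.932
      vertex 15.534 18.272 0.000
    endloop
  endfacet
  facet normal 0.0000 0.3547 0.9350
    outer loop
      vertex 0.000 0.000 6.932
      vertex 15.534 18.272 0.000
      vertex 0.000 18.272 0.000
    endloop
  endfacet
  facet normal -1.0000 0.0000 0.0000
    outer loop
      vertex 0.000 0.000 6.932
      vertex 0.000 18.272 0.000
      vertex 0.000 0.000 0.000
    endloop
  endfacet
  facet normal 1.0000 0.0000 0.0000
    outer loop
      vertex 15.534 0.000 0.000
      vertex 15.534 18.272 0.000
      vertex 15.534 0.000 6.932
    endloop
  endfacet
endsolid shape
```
; perimeter-only toolpath
G21 ; units = mm
G90 ; absolute positioning
G28 ; home
; layer 1
G0 Z1.733
G0 X0.000 Y0.000
G1 X15.534 Y0.000
G1 X15.534 Y13.704
G1 X0.000 Y13.704
G1 X0.000 Y0.000
; layer 2
G0 Z3.466
G0 X0.000 Y0.000
G1 X15.534 Y0.000
G1 X15.534 Y9.136
G1 X0.000 Y9.136
G1 X0.000 Y0.000
; layer 3
G0 Z5.199
G0 X0.000 Y0.000
G1 X15.534 Y0.000
G1 X15.534 Y4.568
G1 X0.000 Y4.568
G1 X0.000 Y0.000
M2 ; end

The solid is a wedge (ramp): 15.5 × 18.3 mm base, rising to 6.93 mm along the y=0 edge and sloping linearly to z=0 at y=18.3. Slicing at Δz = 1.733 mm — 4 equal slices spanning the solid's height, so layer i sits at z = i·h/4 — gives 3 non-empty perimeters. Each is a 4-segment closed polygon; G0 lifts to the layer z and rapids to the start vertex, then G1 traces the edges. The cross-section shrinks linearly with z (the slice at the apex is degenerate and omitted).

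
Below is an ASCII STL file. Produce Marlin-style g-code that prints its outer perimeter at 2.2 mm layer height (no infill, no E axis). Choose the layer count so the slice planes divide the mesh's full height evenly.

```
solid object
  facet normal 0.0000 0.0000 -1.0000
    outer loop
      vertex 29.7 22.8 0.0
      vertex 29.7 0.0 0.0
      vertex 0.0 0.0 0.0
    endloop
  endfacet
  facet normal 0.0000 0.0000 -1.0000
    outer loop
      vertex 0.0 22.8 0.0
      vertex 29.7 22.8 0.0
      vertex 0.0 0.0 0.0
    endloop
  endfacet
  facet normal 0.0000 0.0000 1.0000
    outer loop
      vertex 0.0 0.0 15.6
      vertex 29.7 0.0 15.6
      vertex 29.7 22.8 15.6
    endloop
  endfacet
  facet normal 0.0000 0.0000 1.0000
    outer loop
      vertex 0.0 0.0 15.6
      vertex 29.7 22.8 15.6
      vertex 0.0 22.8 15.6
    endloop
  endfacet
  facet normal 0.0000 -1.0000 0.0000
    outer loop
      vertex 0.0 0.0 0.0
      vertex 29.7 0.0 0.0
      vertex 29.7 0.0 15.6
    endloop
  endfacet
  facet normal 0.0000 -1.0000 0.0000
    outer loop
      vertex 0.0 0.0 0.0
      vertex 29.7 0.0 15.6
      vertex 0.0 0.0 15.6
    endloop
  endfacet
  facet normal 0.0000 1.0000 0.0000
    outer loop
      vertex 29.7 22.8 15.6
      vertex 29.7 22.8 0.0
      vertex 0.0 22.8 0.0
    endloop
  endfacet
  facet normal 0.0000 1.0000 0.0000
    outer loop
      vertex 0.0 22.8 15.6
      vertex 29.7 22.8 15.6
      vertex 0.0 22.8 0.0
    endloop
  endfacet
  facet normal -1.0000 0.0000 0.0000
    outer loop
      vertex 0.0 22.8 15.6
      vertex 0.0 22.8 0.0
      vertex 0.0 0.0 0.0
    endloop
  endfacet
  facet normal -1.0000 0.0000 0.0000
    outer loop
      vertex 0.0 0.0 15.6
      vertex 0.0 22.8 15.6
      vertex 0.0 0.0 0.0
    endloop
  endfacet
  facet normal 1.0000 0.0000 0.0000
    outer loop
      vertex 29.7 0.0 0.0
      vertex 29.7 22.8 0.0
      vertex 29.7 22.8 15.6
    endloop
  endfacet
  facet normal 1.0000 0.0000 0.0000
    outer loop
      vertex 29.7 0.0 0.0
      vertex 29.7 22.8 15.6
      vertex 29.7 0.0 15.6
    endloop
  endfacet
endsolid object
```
; perimeter-only toolpath
G21 ; units = mm
G90 ; absolute positioning
G28 ; home
; layer 1
G0 Z2.2
G0 X0.0 Y0.0
G1 X29.7 Y0.0
G1 X29.7 Y22.8
G1 X0.0 Y22.8
G1 X0.0 Y0.0
; layer 2
G0 Z4.5
G0 X0.0 Y0.0
G1 X29.7 Y0.0
G1 X29.7 Y22.8
G1 X0.0 Y22.8
G1 X0.0 Y0.0
; layer 3
G0 Z6.7
G0 X0.0 Y0.0
G1 X29.7 Y0.0
G1 X29.7 Y22.8
G1 X0.0 Y22.8
G1 X0.0 Y0.0
; layer 4
G0 Z8.9
G0 X0.0 Y0.0
G1 X29.7 Y0.0
G1 X29.7 Y22.8
G1 X0.0 Y22.8
G1 X0.0 Y0.0
; layer 5
G0 Z11.1
G0 X0.0 Y0.0
G1 X29.7 Y0.0
G1 X29.7 Y22.8
G1 X0.0 Y22.8
G1 X0.0 Y0.0
; layer 6
G0 Z13.4
G0 X0.0 Y0.0
G1 X29.7 Y0.0
G1 X29.7 Y22.8
G1 X0.0 Y22.8
G1 X0.0 Y0.0
; layer 7
G0 Z15.6
G0 X0.0 Y0.0
G1 X29.7 Y0.0
G1 X29.7 Y22.8
G1 X0.0 Y22.8
G1 X0.0 Y0.0
M2 ; end

The solid is a rectangular box, roughly 29.7 × 22.8 mm footprint and 15.6 mm tall. Slicing at Δz = 2.2 mm — 7 equal slices spanning the solid's height, so layer i sits at z = i·h/7 — gives 7 non-empty perimeters. Each is a 4-segment closed polygon; G0 lifts to the layer z and rapids to the start vertex, then G1 traces the edges.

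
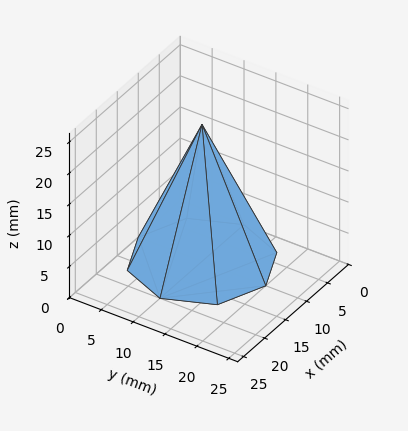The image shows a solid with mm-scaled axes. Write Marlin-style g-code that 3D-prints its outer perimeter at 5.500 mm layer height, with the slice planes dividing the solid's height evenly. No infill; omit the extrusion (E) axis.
Reading the render: the shape is a regular 8-sided pyramid, base circumscribed radius ≈ 10 mm, apex at z ≈ 22 mm (dimensions read to the nearest mm from the axis ticks). For the g-code, the solid's height is divided into equal slices at the stated Δz and each level perimeter traced with G1 moves after a G0 lift.

; perimeter-only toolpath
G21 ; units = mm
G90 ; absolute positioning
G28 ; home
; layer 1
G0 Z5.500
G0 X17.500 Y10.000
G1 X15.303 Y15.303
G1 X10.000 Y17.500
G1 X4.697 Y15.303
G1 X2.500 Y10.000
G1 X4.697 Y4.697
G1 X10.000 Y2.500
G1 X15.303 Y4.697
G1 X17.500 Y10.000
; layer 2
G0 Z11.000
G0 X15.000 Y10.000
G1 X13.536 Y13.536
G1 X10.000 Y15.000
G1 X6.465 Y13.536
G1 X5.000 Y10.000
G1 X6.465 Y6.465
G1 X10.000 Y5.000
G1 X13.536 Y6.465
G1 X15.000 Y10.000
; layer 3
G0 Z16.500
G0 X12.500 Y10.000
G1 X11.768 Y11.768
G1 X10.000 Y12.500
G1 X8.232 Y11.768
G1 X7.500 Y10.000
G1 X8.232 Y8.232
G1 X10.000 Y7.500
G1 X11.768 Y8.232
G1 X12.500 Y10.000
M2 ; end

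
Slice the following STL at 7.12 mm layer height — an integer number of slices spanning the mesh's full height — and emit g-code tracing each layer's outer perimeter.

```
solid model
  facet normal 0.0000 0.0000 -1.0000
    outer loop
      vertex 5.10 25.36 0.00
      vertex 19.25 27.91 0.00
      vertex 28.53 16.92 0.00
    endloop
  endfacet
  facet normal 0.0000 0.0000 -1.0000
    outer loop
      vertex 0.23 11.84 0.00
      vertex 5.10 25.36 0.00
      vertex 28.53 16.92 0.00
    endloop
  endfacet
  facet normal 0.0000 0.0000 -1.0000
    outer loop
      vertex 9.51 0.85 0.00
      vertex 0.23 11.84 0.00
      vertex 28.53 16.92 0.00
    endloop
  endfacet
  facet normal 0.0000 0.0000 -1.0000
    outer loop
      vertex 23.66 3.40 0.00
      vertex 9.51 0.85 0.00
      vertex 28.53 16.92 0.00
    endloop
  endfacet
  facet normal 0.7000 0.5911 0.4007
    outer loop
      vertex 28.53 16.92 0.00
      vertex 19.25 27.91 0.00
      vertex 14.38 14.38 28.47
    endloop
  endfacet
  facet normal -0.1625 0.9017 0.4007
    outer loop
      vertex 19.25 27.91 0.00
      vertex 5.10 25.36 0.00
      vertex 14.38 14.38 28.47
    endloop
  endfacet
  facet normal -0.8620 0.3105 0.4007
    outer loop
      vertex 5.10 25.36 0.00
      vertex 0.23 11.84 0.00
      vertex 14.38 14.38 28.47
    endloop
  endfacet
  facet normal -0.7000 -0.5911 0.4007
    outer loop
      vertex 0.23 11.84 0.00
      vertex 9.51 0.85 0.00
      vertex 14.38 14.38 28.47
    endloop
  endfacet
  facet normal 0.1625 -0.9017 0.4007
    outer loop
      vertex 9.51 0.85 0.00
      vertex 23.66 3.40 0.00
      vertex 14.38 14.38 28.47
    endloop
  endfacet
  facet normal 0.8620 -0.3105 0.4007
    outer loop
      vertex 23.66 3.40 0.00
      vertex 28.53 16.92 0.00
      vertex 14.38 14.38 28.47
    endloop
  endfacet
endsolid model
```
; perimeter-only toolpath
G21 ; units = mm
G90 ; absolute positioning
G28 ; home
; layer 1
G0 Z7.12
G0 X24.99 Y16.29
G1 X18.03 Y24.53
G1 X7.42 Y22.61
G1 X3.77 Y12.47
G1 X10.73 Y4.23
G1 X21.34 Y6.14
G1 X24.99 Y16.29
; layer 2
G0 Z14.23
G0 X21.46 Y15.65
G1 X16.82 Y21.14
G1 X9.74 Y19.87
G1 X7.31 Y13.11
G1 X11.95 Y7.62
G1 X19.02 Y8.89
G1 X21.46 Y15.65
; layer 3
G0 Z21.35
G0 X17.92 Y15.02
G1 X15.60 Y17.76
G1 X12.06 Y17.12
G1 X10.84 Y13.75
G1 X13.16 Y11.00
G1 X16.70 Y11.63
G1 X17.92 Y15.02
M2 ; end

The solid is a regular 6-sided pyramid, base circumscribed radius ≈ 14.4 mm, apex at z ≈ 28.5 mm. Slicing at Δz = 7.12 mm — 4 equal slices spanning the solid's height, so layer i sits at z = i·h/4 — gives 3 non-empty perimeters. Each is a 6-segment closed polygon; G0 lifts to the layer z and rapids to the start vertex, then G1 traces the edges. The cross-section shrinks linearly with z (the slice at the apex is degenerate and omitted).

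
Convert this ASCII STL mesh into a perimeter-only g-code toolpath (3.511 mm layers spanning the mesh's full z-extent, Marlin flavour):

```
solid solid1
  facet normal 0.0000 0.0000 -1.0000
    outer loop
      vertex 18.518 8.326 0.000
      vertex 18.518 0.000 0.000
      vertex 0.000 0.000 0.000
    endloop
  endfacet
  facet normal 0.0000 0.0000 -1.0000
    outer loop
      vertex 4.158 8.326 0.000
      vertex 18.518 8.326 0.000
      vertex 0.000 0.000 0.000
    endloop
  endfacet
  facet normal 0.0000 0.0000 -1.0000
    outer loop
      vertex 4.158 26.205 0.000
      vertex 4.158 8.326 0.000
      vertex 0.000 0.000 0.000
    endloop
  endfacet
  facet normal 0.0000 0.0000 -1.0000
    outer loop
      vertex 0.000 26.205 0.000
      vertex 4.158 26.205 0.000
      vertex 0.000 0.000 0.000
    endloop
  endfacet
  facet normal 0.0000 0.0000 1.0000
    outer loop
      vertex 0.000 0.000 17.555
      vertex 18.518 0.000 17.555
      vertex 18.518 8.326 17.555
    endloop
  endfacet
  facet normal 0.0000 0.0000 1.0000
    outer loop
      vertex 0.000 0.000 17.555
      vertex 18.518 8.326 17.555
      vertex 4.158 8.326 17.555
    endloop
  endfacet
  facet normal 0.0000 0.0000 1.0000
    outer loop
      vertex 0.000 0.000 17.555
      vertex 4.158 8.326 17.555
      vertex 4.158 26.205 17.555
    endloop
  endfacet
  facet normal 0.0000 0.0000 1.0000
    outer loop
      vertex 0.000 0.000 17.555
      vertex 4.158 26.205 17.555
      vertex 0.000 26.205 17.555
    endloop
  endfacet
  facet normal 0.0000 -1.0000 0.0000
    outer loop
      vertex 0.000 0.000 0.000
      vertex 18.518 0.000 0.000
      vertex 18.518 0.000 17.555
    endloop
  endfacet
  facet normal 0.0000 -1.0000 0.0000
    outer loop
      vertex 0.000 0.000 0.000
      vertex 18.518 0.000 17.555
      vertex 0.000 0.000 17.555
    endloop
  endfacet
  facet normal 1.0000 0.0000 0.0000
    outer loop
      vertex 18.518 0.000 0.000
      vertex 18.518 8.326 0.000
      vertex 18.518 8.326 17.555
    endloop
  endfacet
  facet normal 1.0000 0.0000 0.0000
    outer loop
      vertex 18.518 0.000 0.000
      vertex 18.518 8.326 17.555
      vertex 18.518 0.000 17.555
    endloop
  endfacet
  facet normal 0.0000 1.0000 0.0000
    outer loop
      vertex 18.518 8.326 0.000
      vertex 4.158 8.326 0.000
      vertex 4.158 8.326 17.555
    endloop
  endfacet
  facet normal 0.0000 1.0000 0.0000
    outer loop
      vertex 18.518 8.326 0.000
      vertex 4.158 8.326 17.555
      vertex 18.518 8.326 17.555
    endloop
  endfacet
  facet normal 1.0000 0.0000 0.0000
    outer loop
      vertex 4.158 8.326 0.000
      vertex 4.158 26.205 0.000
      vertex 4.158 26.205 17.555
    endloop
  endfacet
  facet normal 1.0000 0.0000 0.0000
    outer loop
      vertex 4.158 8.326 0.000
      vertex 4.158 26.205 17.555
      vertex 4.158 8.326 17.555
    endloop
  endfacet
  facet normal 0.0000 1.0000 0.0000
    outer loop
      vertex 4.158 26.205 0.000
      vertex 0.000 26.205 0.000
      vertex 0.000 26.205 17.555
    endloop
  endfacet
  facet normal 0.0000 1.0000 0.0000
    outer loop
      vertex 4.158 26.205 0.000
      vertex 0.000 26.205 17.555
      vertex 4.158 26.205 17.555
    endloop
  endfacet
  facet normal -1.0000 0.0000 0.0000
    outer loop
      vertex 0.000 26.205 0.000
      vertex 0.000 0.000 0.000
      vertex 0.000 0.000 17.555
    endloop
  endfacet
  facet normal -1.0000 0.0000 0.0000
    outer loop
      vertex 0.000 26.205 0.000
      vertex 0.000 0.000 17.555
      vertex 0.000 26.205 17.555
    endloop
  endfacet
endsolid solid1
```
; perimeter-only toolpath
G21 ; units = mm
G90 ; absolute positioning
G28 ; home
; layer 1
G0 Z3.511
G0 X0.000 Y0.000
G1 X18.518 Y0.000
G1 X18.518 Y8.326
G1 X4.158 Y8.326
G1 X4.158 Y26.205
G1 X0.000 Y26.205
G1 X0.000 Y0.000
; layer 2
G0 Z7.022
G0 X0.000 Y0.000
G1 X18.518 Y0.000
G1 X18.518 Y8.326
G1 X4.158 Y8.326
G1 X4.158 Y26.205
G1 X0.000 Y26.205
G1 X0.000 Y0.000
; layer 3
G0 Z10.533
G0 X0.000 Y0.000
G1 X18.518 Y0.000
G1 X18.518 Y8.326
G1 X4.158 Y8.326
G1 X4.158 Y26.205
G1 X0.000 Y26.205
G1 X0.000 Y0.000
; layer 4
G0 Z14.044
G0 X0.000 Y0.000
G1 X18.518 Y0.000
G1 X18.518 Y8.326
G1 X4.158 Y8.326
G1 X4.158 Y26.205
G1 X0.000 Y26.205
G1 X0.000 Y0.000
; layer 5
G0 Z17.555
G0 X0.000 Y0.000
G1 X18.518 Y0.000
G1 X18.518 Y8.326
G1 X4.158 Y8.326
G1 X4.158 Y26.205
G1 X0.000 Y26.205
G1 X0.000 Y0.000
M2 ; end

The solid is an L-shaped prism: outer 18.5 × 26.2 mm, arm thicknesses ≈ 8.33 mm (horizontal) and 4.16 mm (vertical), extruded 17.6 mm in z. Slicing at Δz = 3.511 mm — 5 equal slices spanning the solid's height, so layer i sits at z = i·h/5 — gives 5 non-empty perimeters. Each is a 6-segment closed polygon; G0 lifts to the layer z and rapids to the start vertex, then G1 traces the edges.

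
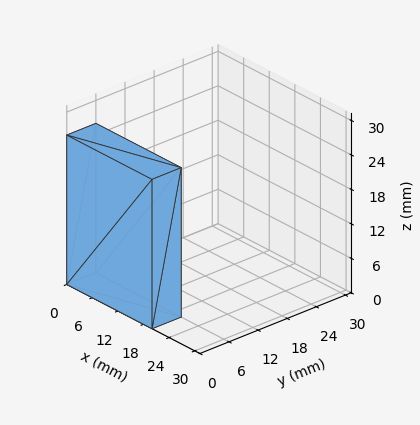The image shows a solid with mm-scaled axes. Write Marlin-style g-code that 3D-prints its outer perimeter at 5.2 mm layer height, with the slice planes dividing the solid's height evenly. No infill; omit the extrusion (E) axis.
Reading the render: the shape is a rectangular box, roughly 20 × 6 mm footprint and 26 mm tall (dimensions read to the nearest mm from the axis ticks). For the g-code, the solid's height is divided into equal slices at the stated Δz and each level perimeter traced with G1 moves after a G0 lift.

; perimeter-only toolpath
G21 ; units = mm
G90 ; absolute positioning
G28 ; home
; layer 1
G0 Z5.2
G0 X0.0 Y0.0
G1 X20.0 Y0.0
G1 X20.0 Y6.0
G1 X0.0 Y6.0
G1 X0.0 Y0.0
; layer 2
G0 Z10.4
G0 X0.0 Y0.0
G1 X20.0 Y0.0
G1 X20.0 Y6.0
G1 X0.0 Y6.0
G1 X0.0 Y0.0
; layer 3
G0 Z15.6
G0 X0.0 Y0.0
G1 X20.0 Y0.0
G1 X20.0 Y6.0
G1 X0.0 Y6.0
G1 X0.0 Y0.0
; layer 4
G0 Z20.8
G0 X0.0 Y0.0
G1 X20.0 Y0.0
G1 X20.0 Y6.0
G1 X0.0 Y6.0
G1 X0.0 Y0.0
; layer 5
G0 Z26.0
G0 X0.0 Y0.0
G1 X20.0 Y0.0
G1 X20.0 Y6.0
G1 X0.0 Y6.0
G1 X0.0 Y0.0
M2 ; end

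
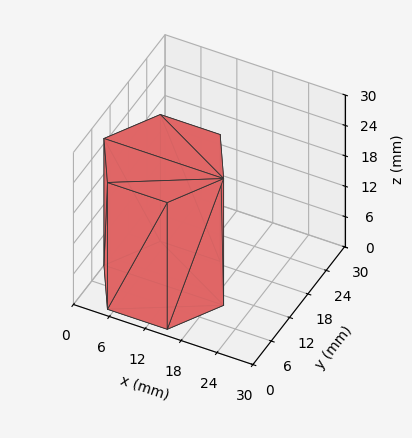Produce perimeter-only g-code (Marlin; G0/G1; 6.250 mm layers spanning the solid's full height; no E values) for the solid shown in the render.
Reading the render: the shape is a regular 6-sided prism (a cylinder approximated with 6 flat sides), circumscribed radius ≈ 10 mm, height ≈ 25 mm (dimensions read to the nearest mm from the axis ticks). For the g-code, the solid's height is divided into equal slices at the stated Δz and each level perimeter traced with G1 moves after a G0 lift.

; perimeter-only toolpath
G21 ; units = mm
G90 ; absolute positioning
G28 ; home
; layer 1
G0 Z6.250
G0 X20.000 Y10.000
G1 X15.000 Y18.660
G1 X5.000 Y18.660
G1 X0.000 Y10.000
G1 X5.000 Y1.340
G1 X15.000 Y1.340
G1 X20.000 Y10.000
; layer 2
G0 Z12.500
G0 X20.000 Y10.000
G1 X15.000 Y18.660
G1 X5.000 Y18.660
G1 X0.000 Y10.000
G1 X5.000 Y1.340
G1 X15.000 Y1.340
G1 X20.000 Y10.000
; layer 3
G0 Z18.750
G0 X20.000 Y10.000
G1 X15.000 Y18.660
G1 X5.000 Y18.660
G1 X0.000 Y10.000
G1 X5.000 Y1.340
G1 X15.000 Y1.340
G1 X20.000 Y10.000
; layer 4
G0 Z25.000
G0 X20.000 Y10.000
G1 X15.000 Y18.660
G1 X5.000 Y18.660
G1 X0.000 Y10.000
G1 X5.000 Y1.340
G1 X15.000 Y1.340
G1 X20.000 Y10.000
M2 ; end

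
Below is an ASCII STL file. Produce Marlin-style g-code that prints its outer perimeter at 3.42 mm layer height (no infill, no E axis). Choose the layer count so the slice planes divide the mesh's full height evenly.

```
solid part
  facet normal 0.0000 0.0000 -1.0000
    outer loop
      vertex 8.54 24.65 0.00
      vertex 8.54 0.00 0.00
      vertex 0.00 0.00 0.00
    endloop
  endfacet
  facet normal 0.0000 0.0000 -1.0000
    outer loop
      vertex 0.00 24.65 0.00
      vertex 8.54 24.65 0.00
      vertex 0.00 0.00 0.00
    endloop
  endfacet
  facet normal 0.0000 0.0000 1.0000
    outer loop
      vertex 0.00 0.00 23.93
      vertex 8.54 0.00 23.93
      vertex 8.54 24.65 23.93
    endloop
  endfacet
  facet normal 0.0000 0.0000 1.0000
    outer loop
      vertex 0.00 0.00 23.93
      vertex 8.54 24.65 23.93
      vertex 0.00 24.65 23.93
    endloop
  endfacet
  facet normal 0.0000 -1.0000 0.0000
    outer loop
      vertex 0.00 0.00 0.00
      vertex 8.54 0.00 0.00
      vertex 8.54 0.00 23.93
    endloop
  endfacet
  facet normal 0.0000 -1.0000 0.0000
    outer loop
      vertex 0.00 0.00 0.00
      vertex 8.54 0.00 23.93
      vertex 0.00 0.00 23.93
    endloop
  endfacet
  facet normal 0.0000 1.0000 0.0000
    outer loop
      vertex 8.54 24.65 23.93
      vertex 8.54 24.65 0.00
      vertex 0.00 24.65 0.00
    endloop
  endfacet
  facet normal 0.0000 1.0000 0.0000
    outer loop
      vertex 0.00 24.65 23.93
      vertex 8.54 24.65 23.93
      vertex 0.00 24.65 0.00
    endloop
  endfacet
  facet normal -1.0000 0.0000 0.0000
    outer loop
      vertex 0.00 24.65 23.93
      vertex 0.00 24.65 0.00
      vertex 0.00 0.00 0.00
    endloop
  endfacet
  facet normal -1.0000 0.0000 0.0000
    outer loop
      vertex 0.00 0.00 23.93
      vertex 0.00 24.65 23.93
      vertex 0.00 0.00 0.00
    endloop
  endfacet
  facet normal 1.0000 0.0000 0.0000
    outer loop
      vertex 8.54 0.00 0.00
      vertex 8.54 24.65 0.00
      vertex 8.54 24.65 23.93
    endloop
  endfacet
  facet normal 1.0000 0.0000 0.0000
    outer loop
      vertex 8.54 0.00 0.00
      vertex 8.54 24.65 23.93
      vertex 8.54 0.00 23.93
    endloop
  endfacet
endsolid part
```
; perimeter-only toolpath
G21 ; units = mm
G90 ; absolute positioning
G28 ; home
; layer 1
G0 Z3.42
G0 X0.00 Y0.00
G1 X8.54 Y0.00
G1 X8.54 Y24.65
G1 X0.00 Y24.65
G1 X0.00 Y0.00
; layer 2
G0 Z6.84
G0 X0.00 Y0.00
G1 X8.54 Y0.00
G1 X8.54 Y24.65
G1 X0.00 Y24.65
G1 X0.00 Y0.00
; layer 3
G0 Z10.26
G0 X0.00 Y0.00
G1 X8.54 Y0.00
G1 X8.54 Y24.65
G1 X0.00 Y24.65
G1 X0.00 Y0.00
; layer 4
G0 Z13.67
G0 X0.00 Y0.00
G1 X8.54 Y0.00
G1 X8.54 Y24.65
G1 X0.00 Y24.65
G1 X0.00 Y0.00
; layer 5
G0 Z17.09
G0 X0.00 Y0.00
G1 X8.54 Y0.00
G1 X8.54 Y24.65
G1 X0.00 Y24.65
G1 X0.00 Y0.00
; layer 6
G0 Z20.51
G0 X0.00 Y0.00
G1 X8.54 Y0.00
G1 X8.54 Y24.65
G1 X0.00 Y24.65
G1 X0.00 Y0.00
; layer 7
G0 Z23.93
G0 X0.00 Y0.00
G1 X8.54 Y0.00
G1 X8.54 Y24.65
G1 X0.00 Y24.65
G1 X0.00 Y0.00
M2 ; end

The solid is a rectangular box, roughly 8.54 × 24.6 mm footprint and 23.9 mm tall. Slicing at Δz = 3.42 mm — 7 equal slices spanning the solid's height, so layer i sits at z = i·h/7 — gives 7 non-empty perimeters. Each is a 4-segment closed polygon; G0 lifts to the layer z and rapids to the start vertex, then G1 traces the edges.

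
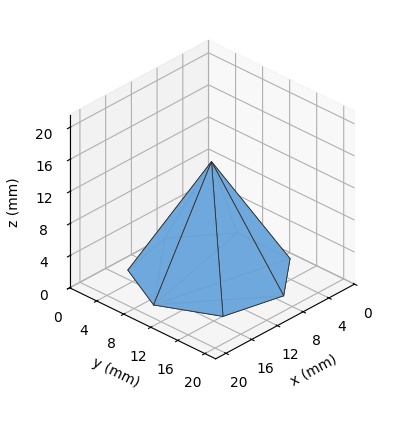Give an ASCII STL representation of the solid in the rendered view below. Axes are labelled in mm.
Reading the render: the shape is a regular 7-sided pyramid, base circumscribed radius ≈ 9 mm, apex at z ≈ 14 mm (dimensions read to the nearest mm from the axis ticks). For the STL, each face is triangulated and given an outward normal.

solid part
  facet normal 0.0000 0.0000 -1.0000
    outer loop
      vertex 6.997 17.774 0.000
      vertex 14.611 16.036 0.000
      vertex 18.000 9.000 0.000
    endloop
  endfacet
  facet normal 0.0000 0.0000 -1.0000
    outer loop
      vertex 0.891 12.905 0.000
      vertex 6.997 17.774 0.000
      vertex 18.000 9.000 0.000
    endloop
  endfacet
  facet normal 0.0000 0.0000 -1.0000
    outer loop
      vertex 0.891 5.095 0.000
      vertex 0.891 12.905 0.000
      vertex 18.000 9.000 0.000
    endloop
  endfacet
  facet normal 0.0000 0.0000 -1.0000
    outer loop
      vertex 6.997 0.226 0.000
      vertex 0.891 5.095 0.000
      vertex 18.000 9.000 0.000
    endloop
  endfacet
  facet normal 0.0000 0.0000 -1.0000
    outer loop
      vertex 14.611 1.964 0.000
      vertex 6.997 0.226 0.000
      vertex 18.000 9.000 0.000
    endloop
  endfacet
  facet normal 0.7796 0.3755 0.5012
    outer loop
      vertex 18.000 9.000 0.000
      vertex 14.611 16.036 0.000
      vertex 9.000 9.000 14.000
    endloop
  endfacet
  facet normal 0.1926 0.8436 0.5012
    outer loop
      vertex 14.611 16.036 0.000
      vertex 6.997 17.774 0.000
      vertex 9.000 9.000 14.000
    endloop
  endfacet
  facet normal -0.5395 0.6766 0.5012
    outer loop
      vertex 6.997 17.774 0.000
      vertex 0.891 12.905 0.000
      vertex 9.000 9.000 14.000
    endloop
  endfacet
  facet normal -0.8653 0.0000 0.5012
    outer loop
      vertex 0.891 12.905 0.000
      vertex 0.891 5.095 0.000
      vertex 9.000 9.000 14.000
    endloop
  endfacet
  facet normal -0.5395 -0.6766 0.5012
    outer loop
      vertex 0.891 5.095 0.000
      vertex 6.997 0.226 0.000
      vertex 9.000 9.000 14.000
    endloop
  endfacet
  facet normal 0.1926 -0.8436 0.5012
    outer loop
      vertex 6.997 0.226 0.000
      vertex 14.611 1.964 0.000
      vertex 9.000 9.000 14.000
    endloop
  endfacet
  facet normal 0.7796 -0.3755 0.5012
    outer loop
      vertex 14.611 1.964 0.000
      vertex 18.000 9.000 0.000
      vertex 9.000 9.000 14.000
    endloop
  endfacet
endsolid part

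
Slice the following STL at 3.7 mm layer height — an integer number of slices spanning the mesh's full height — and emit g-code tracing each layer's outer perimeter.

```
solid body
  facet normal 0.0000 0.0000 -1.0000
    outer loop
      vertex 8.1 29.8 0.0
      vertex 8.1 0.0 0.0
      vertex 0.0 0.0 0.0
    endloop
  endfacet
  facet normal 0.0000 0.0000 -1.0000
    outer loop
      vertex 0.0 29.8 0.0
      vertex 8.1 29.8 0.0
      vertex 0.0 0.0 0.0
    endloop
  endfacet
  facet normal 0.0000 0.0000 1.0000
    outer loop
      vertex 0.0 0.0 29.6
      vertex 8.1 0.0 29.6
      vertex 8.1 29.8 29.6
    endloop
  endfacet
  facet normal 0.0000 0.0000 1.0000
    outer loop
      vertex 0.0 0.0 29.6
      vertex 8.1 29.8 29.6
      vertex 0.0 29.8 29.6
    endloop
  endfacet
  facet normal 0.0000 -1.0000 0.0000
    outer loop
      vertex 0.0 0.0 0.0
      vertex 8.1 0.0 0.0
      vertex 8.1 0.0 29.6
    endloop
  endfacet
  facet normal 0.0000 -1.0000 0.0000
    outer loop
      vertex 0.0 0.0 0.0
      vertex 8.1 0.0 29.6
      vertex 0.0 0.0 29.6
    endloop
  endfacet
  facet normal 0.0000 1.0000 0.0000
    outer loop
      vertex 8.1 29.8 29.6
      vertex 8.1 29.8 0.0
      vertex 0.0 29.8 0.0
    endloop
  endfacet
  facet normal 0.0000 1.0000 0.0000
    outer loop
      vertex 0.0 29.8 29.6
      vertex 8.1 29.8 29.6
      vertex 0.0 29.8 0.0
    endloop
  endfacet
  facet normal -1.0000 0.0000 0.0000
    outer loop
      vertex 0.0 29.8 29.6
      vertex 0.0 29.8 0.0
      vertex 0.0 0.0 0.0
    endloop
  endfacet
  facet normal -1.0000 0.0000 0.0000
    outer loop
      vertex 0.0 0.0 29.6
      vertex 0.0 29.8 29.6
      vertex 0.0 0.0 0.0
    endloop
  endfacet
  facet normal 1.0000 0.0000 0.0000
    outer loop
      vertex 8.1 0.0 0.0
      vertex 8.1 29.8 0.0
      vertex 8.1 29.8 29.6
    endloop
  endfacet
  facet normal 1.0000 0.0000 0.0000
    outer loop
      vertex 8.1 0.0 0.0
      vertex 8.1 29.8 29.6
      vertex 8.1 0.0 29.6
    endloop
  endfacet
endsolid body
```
; perimeter-only toolpath
G21 ; units = mm
G90 ; absolute positioning
G28 ; home
; layer 1
G0 Z3.7
G0 X0.0 Y0.0
G1 X8.1 Y0.0
G1 X8.1 Y29.8
G1 X0.0 Y29.8
G1 X0.0 Y0.0
; layer 2
G0 Z7.4
G0 X0.0 Y0.0
G1 X8.1 Y0.0
G1 X8.1 Y29.8
G1 X0.0 Y29.8
G1 X0.0 Y0.0
; layer 3
G0 Z11.1
G0 X0.0 Y0.0
G1 X8.1 Y0.0
G1 X8.1 Y29.8
G1 X0.0 Y29.8
G1 X0.0 Y0.0
; layer 4
G0 Z14.8
G0 X0.0 Y0.0
G1 X8.1 Y0.0
G1 X8.1 Y29.8
G1 X0.0 Y29.8
G1 X0.0 Y0.0
; layer 5
G0 Z18.5
G0 X0.0 Y0.0
G1 X8.1 Y0.0
G1 X8.1 Y29.8
G1 X0.0 Y29.8
G1 X0.0 Y0.0
; layer 6
G0 Z22.2
G0 X0.0 Y0.0
G1 X8.1 Y0.0
G1 X8.1 Y29.8
G1 X0.0 Y29.8
G1 X0.0 Y0.0
; layer 7
G0 Z25.9
G0 X0.0 Y0.0
G1 X8.1 Y0.0
G1 X8.1 Y29.8
G1 X0.0 Y29.8
G1 X0.0 Y0.0
; layer 8
G0 Z29.6
G0 X0.0 Y0.0
G1 X8.1 Y0.0
G1 X8.1 Y29.8
G1 X0.0 Y29.8
G1 X0.0 Y0.0
M2 ; end

The solid is a rectangular box, roughly 8.1 × 29.8 mm footprint and 29.6 mm tall. Slicing at Δz = 3.7 mm — 8 equal slices spanning the solid's height, so layer i sits at z = i·h/8 — gives 8 non-empty perimeters. Each is a 4-segment closed polygon; G0 lifts to the layer z and rapids to the start vertex, then G1 traces the edges.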